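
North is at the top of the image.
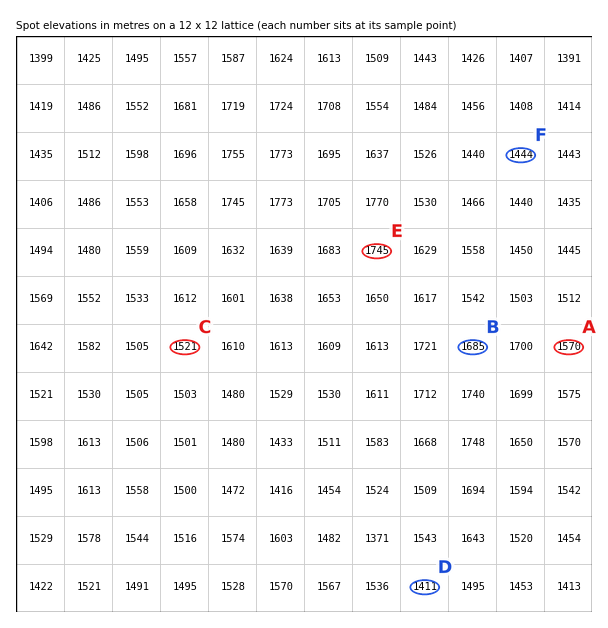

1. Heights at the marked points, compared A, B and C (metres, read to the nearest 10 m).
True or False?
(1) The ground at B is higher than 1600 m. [True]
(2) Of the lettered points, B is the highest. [True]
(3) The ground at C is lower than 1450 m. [False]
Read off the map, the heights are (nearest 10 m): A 1570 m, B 1690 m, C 1520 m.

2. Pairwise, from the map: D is below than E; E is above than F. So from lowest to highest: D F E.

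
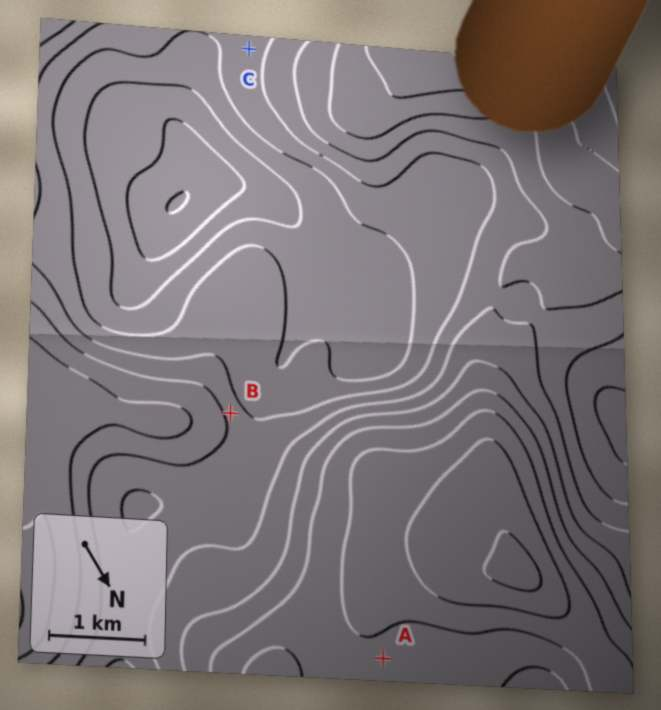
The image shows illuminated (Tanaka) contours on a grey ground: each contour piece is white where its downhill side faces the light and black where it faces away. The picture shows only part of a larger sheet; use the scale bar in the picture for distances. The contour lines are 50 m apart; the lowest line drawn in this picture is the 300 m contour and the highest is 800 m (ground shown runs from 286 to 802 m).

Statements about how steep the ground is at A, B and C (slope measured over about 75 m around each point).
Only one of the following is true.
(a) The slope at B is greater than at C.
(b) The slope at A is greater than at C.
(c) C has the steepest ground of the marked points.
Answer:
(a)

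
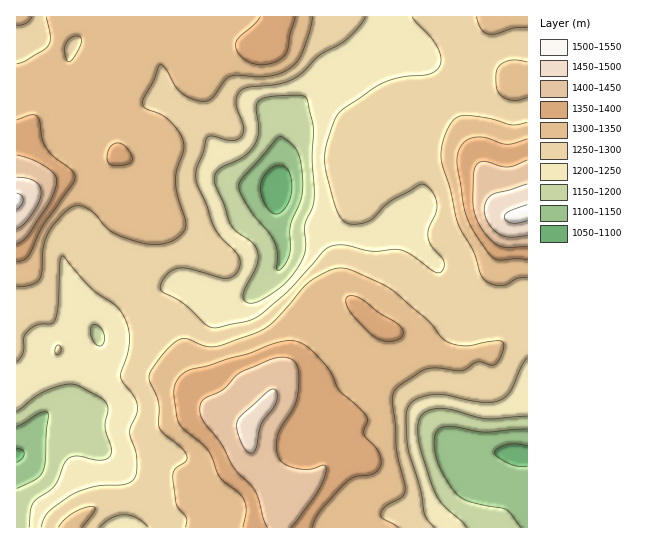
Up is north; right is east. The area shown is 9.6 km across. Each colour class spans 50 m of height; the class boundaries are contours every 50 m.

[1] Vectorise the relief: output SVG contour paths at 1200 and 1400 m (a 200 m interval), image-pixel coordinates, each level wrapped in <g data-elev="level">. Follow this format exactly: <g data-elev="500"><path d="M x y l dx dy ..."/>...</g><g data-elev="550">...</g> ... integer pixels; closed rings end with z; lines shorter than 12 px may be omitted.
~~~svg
<g data-elev="1200"><path d="M466 527l-23-22-9-15-15-48-1-16 2-9 9-7 12-2 12 2 33 9 41-3"/><path d="M17 411l26-19 15-6 12-2 9 2 22 12 5 4 2 5-3 19 6 23-1 7-8 4-25-4-10 3-13 27-17 13-4 5-3 7-1 16"/><path d="M99 346l-5-4-3-7 0-8 3-3 6 3 4 7 0 8-2 3z"/><path d="M247 303l-3-4-1-5 14-28 1-8-1-7-4-8-16-11-6-7-7-22-9-18 0-10 6-7 24-12 10-11 3-12-2-26 3-6 5-3 9-2 30 0 4 4 6 26-1 33 2 34-1 13-8 20 1 19-1 8-9 17-14 16-23 15-6 2z"/></g><g data-elev="1400"><path d="M291 527l26-34 7-15 2-9-1-3-2-1-14 4-15-1-11-5-5-7-2-10 2-11 3-8 14-22 4-23-1-11-2-8-6-5-8-1-12 3-30 13-17 16-19 10-4 8 2 12 19 24 13 24 21 24 9 28 3 8"/><path d="M17 244l10-8 20-30 7-15 3-10-3-7-9-8-14-7-14-4"/><path d="M527 160l-18 7-8-1-15-4-8 1-4 10-1 26 1 12 4 11 6 11 9 9 5 3 7 2 22-1"/></g>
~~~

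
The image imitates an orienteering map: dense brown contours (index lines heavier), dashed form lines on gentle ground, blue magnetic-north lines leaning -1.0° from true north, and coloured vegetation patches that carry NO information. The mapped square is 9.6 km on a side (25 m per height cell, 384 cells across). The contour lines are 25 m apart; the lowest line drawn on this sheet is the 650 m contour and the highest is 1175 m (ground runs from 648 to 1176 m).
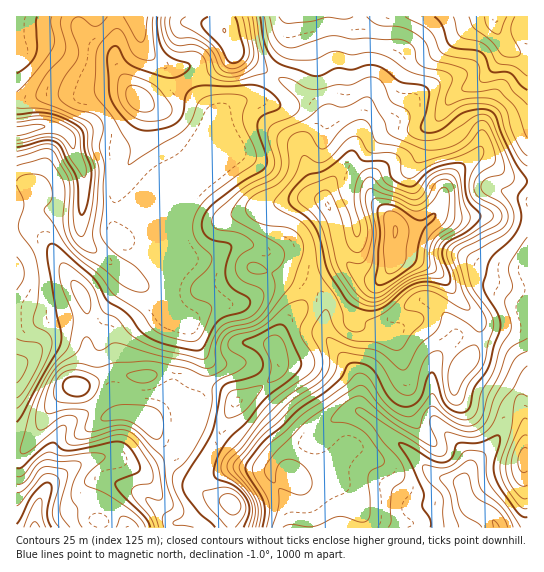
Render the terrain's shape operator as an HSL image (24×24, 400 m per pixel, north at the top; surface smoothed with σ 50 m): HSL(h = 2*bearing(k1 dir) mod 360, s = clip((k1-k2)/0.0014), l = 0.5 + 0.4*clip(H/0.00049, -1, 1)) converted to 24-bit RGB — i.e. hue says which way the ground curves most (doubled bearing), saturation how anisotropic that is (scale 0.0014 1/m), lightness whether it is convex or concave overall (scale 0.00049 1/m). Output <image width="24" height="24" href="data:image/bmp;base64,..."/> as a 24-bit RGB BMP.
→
<image width="24" height="24" href="data:image/bmp;base64,Qk32BgAAAAAAADYAAAAoAAAAGAAAABgAAAABABgAAAAAAMAGAAATCwAAEwsAAAAAAAAAAAAAEjWuVVXImMC0mLmwrVCENxc2a+ag24jZrFyslKV58fbVLEG+ODJ+gY6HfX2Ld4KRl6eYc4CZc4qhq5+IV7CejyxOJwwk4+Ny1uA0Biwu1ZyYjl5LbkCnsd3tXi3ArU1OicGrsuXq2fLabQmPd0GFhpSHfHuNf5GOipaDf2Z0cZl1kL23iz2ckyuRYkqd3um+5eWnDBwnHIEfyY7Eep+xemtDXCNMhs6s4bynNrMOVz4IJxAjhHidiZmjg3OLjIh8iWZoeaOOd8CXRxILWV4VL19wd1608eza8cTQIzOO1WxSIU4OQlcmSic4gNNgPolcvXxa6YSMtINQJE1AN3hAfW1ihnaHk4SKi7KpcL63MAUYqOijjGrTHl1DHW9t8uzZymuf1EqEJFrF9tXxUjqXNouRw+3IVmWANmFn4ZaPz5eUbViNRoJWNmVEVoBpkKujsmNeLQYTbdx8Od1jcQ4slNGLDlZZsuljci+08rfDLn9DGaMvq5vonMLltn2Yel6FRldsxW5y2LW2pXGXjnV4UmdVP3I3O1YkPA8murSHw92eGQYt2u/Jr9S+KEBpXdFYGTFJ6bfS593uq7XhM29ViG85cIxGf2SFXIuzbL7PyqbN7aHcsH+binuWbZyUWGyTLT95qrui1trABQNA9/XUem1QTHV9O5lXIEhCOaNU3M6mnkJuj3XHhp3Mr63bm6/YVk27bTQfcGgqZzYx6dW+p6HNl53GcTCBPF5pkKtsucGDESJL6dG737jIYIWdS01qVYRUH1swsJhAn5FgaJRdZ7J8W4decmZLQRhG2pvcxb7qjKfdyd23apZ9gShjljpoYJmkjceblplzS2qBPIlR36SBjE6Ba1qJnompX3GhYZFcn75phqyShZJmYkdGblhMNlRTL8pNWKhGt0qM3X95mV9WNiVrq9C4gLc+TKlluIi6foioakNlqtGAfIbHZGelgHqQiGiAnWldrOWoU5SSh1BxhVt3imWHd5BuXYBESU8oJUcjyaR9wJGeQy1koDU95I5jH44NEz4TXyImXdpWlObDdjJZfF9gdmByg2CDwuzKoMPIZztxd1BYgIN0Z3yKmYukkV+hrHCKTKmJUZZbpm9lcSx1erisy8Xs+9DeHjZdHMuEzP3eSCBJfW6TeI2XXWRrfbWQquuyayJUcyY1b5xoeYWCb3t5cWtVR3dsoMe/q2+0XFVzimJ/gUWdsPDHVyF79eTWzMHrhfLCSxsgXTM+e39dc3dge6CgltePVokpcRNpp8asg5CidHR/cWSAqFiRjp1bUF4sgXE8XoFbUEFTiMBmQtY0GxEw+PDTrXh12iMucCgsMn1BXIVHTId0oaiDt7FrIJRsLxeCwr6Ff25ugXl+X3B+WnOw07XapIDGoK+3iVaMTVNxmOSUYiOeIyd71vbVcVTd88for8Xjn5zy2d3yMj7ApaZ8pK+MU9R9BAJC1caXb4BzeoCDeIOFQ31oVI93mozCyLLXhWHUxMbjzubCGws9ufjLds99NxRG3H986vDGGj06gDwkbS8+r6vAscSifWLbEQAz3taqk35/anpwfIF2cH52THVUN3Q6bVg+hEtBjbdfxWyOJSWayOyfc2AwDCMnptbA+9DYcCVmTrRxZbPatJfa8OXbIgAz21TGl7eDnHl0hYB1cIN0dYF+d398amJWUDRCgK1onsuDLkRQ1rKgOIZXyZC4XXLAKnpEnz857qnQuubNKSlhIDMAMyYAMwAPY+EymmRZnG9Nj4pSXJFQXH92dXF9b1SAba27nMnKxJagRVp1nLFuq4FtZHc6YGwuJ2FWn1OQ3duVysB5Si9VwYzqLSLir+LtWcLBg0+Fy8ylptDVm5zDUl53XG5pXo+JW59ZYl40joVGoYOAYod5sZl9ZmeOtIOaNIpfMpODmtCm3nmhaFegkXW4npTCj5CmcmKaYHiu2u3hmnuxqleTo02Kd00xPWAgUW89drabc7+ziXmcammRt6GZZnWThISs0qTDHG9ELV4dxXhpW2KGWmJ0n4SJnHuOeV2Egcd8XKFbeDlOeFczczd25ny4v+nAIO3ec7bGll6VhGpoaI+On6aHl2+BXYlOVJxXt4zKsIrHL5BrsEqAb3lda3ZSlHNSWKKe1NivOT9wfhpl1al+KCE8c9x/5fHaOoekOjFLfGdlgZR+bn6Gi5F2mG+Gr5acXJlpQWNLsqiIdzODk0kweoGWZVicsMyzWI6gwMeBPiBvYzSq7t3ilqTpxuPd1Nu2RUCBNjdmdIF6gIttfGhle49iaYtblo1oonOAaWaKcZNPMRpR2cu9"/>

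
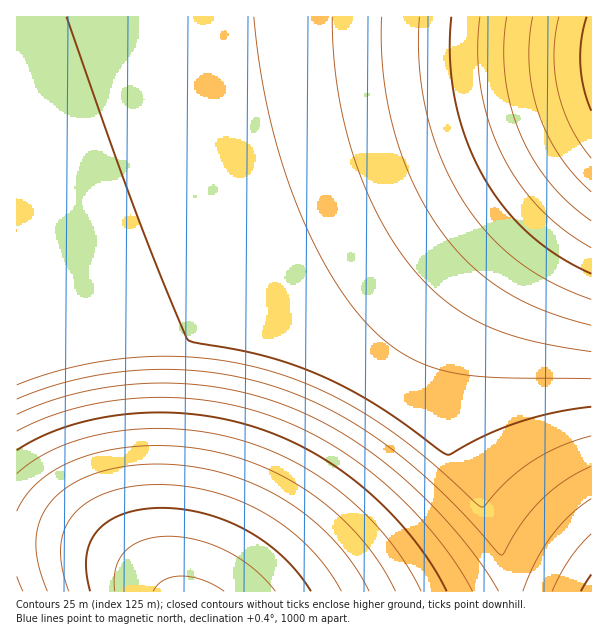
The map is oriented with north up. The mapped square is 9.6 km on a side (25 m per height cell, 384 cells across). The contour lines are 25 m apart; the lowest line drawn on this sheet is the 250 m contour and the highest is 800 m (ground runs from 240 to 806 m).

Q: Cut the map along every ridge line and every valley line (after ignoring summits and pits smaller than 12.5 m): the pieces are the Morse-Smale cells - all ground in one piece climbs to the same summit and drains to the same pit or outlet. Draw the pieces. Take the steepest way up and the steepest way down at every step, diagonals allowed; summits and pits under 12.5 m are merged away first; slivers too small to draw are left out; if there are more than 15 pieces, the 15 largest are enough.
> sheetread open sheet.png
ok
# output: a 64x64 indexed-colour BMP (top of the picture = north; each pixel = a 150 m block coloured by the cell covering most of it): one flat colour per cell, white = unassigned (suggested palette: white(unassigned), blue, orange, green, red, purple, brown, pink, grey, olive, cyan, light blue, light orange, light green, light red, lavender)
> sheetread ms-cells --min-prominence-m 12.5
<image width="64" height="64" href="data:image/bmp;base64,Qk12CAAAAAAAAHYAAAAoAAAAQAAAAEAAAAABAAQAAAAAAAAIAAATCwAAEwsAABAAAAAAAAAA////ALR3HwAOf/8ALKAsACgn1gC9Z5QAS1aMAMJ34wB/f38AIr28AM++FwDox64AeLv/AIrfmACWmP8A1bDFABERERERERERERERERERERERERERERERERERERIiIiIiEREREREREREREREREREREREREREREREREREREiIiIiIREREREREREREREREREREREREREREREREREREiIiIiIhERERERERERERERERERERERERERERERERERESIiIiIiERERERERERERERERERERERERERERERERERERIiIiIiIREREREREREREREREREREREREREREREREREREiIiIiIhEREREREREREREREREREREREREREREREREREiIiIiIiERERERERERERERERERERERERERERERERERESIiIiIiIRERERERERERERERERERERERERERERERERESIiIiIiIhERERERERERERERERERERERERERERERERERIiIiIiIiEREREREREREREREREREREREREREREREREREiIiIiIiIREREREREREREREREREREREREREREREREREiIiIiIiIhEREREREREREREREREREREREREREREREREiIiIiIiIiERERERERERERERERERERERERERERERERESIiIiIiIiIRERERERERERERERERERERERERERERERESIiIiIiIiIhERERERERERERERERERERERERERERERERIiIiIiIiIiERERERERERERERERERERERERERERERERIiIiIiIiIiIREREREREREREREREREREREREREREREREiIiIiIiIiIhEREREREREREREREREREREREREREREREiIiIiIiIiIiERERERERERERERERERERERERERERERESIiIiIiIiIiIRERERERERERERERERERERERERERERERIiIiIiIiIiIhEREREREREREREREREREREREREREREREiIiIiIiIiIiERERERERERERERERERERERERERERERESIiIiIiIiIiIRERERERERERERERERERERERERERERERIiIiIiIiIiIhEREREREREREREREREREREREREREREREiIiIiIiIiIiERERERERERERERERERERERERERERERERIiIiIiIiIiIREREREREREREREREREREREREREREREREiIiIiIiIiIhERERERERERERERERERERERERERERERESIiIiIiIiIiEREREREREREREREREREREREREREREREREiIiIiIiIiIRERERERERERERERERERERERERERERERESIiIiIiIiIhEREREREREREREREREREREREREREREREREiIiIiIiIiERERERERERERERERERERERERERERERERERIiIiIiIiIREREREREREREREREREREREREREREREREREiIiIiIiIhERERERERERERERERERERERERERERERERERIiIiIiIiERERERERERERERERERERERERERERERERERESIiIiIiIRERERERERERERERERERERERERERERERERERIiIiIiIhERERERERERERERERERERERERERERERERERESIiIiIiEREREREREREREREREREREREREREREREREREREiIiIiIRERERERERERERERERERERERERERERERERERERIiIiIhERERERERERERERERERERERERERERERERERERESIiIiEREREREREREREREREREREREREREREREREREREREiIiIRERERERERERERERERERERERERERERERERERERERIiIhERERERERERERERERERERERERERERERERERERERESIiERERERERERERERERERERERERERERERERERERERERIiIRERERERERERERERERERERERERERERERERERERERESIhERERERERERERERERERERERERERERERERERERERERESERERERERERERERERERERERERERERERERERERERERERERERERERERERERERERERERERERERERERERERERERERERERERERERERERERERERERERERERERERERERERERERERERERERERERERERERERERERERERERERERERERERERERERERERERERERERERERERERERERERERERERERERERERERERERERERERERERERERERERERERERERERERERERERERERERERERERERERERERERERERERERERERERERERERERERERERERERERERERERERERERERERERERERERERERERERERERERERERERERERERERERERERERERERERERERERERERERERERERERERERERERERERERERERERERERERERERERERERERERERERERERERERERERERERERERERERERERERERERERERERERERERERERERERERERERERERERERERERERERERERERERERERERERERERERERERERERERERERERERERERERERERERERERERERERERERERERERERERERERERERERERERERERERERERERERERERERERERERERERERERERERERERERERERERERERERERERERERERERERERERERERERERERERERERERERERERERERERERERERERERERERERERERERERERERERERERERERERERERERERERERERERER"/>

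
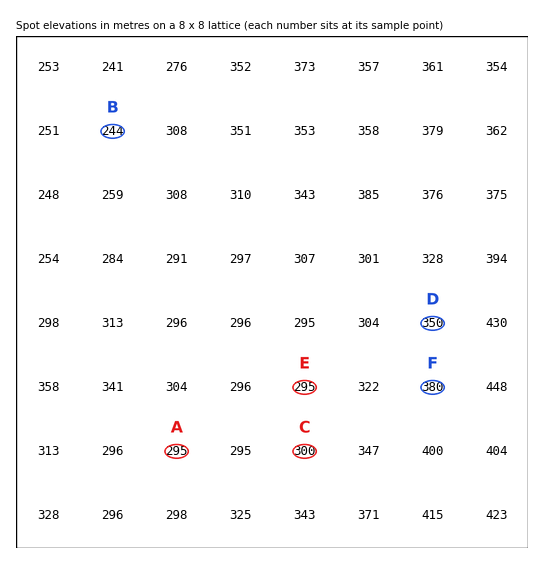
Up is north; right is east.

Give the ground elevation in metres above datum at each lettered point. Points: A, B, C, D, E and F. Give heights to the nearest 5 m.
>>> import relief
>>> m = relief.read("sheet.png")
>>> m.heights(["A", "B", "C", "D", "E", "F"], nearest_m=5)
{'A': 295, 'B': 245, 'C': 300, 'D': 350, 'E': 295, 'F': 380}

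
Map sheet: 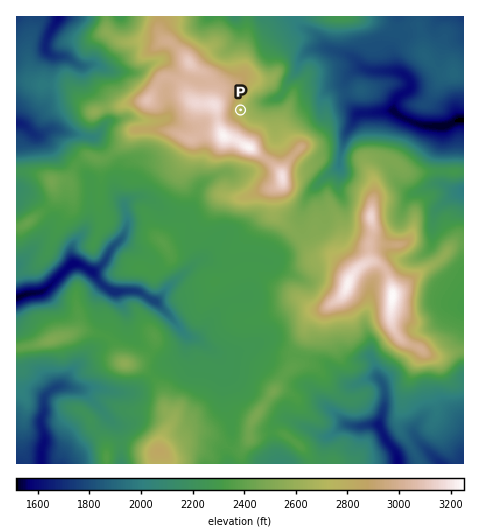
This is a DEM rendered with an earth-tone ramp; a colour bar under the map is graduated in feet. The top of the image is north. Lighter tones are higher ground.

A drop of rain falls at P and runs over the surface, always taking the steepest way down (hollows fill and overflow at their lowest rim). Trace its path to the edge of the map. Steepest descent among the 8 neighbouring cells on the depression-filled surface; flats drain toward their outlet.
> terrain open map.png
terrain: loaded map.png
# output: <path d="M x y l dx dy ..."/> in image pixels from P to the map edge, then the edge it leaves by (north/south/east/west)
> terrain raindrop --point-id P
<path d="M241 110l8 0 7-6 8-1 3-2 7-2 5-2 5-5 3-9 8-9 5-14 11-11 19 0 5 3 4 0 10 3 13 13 7 2 24 0 11 4 6 6 1 7-5 5-6 3-5 7 0 8 7 7 9 5 10 3 6 0 1 1 20 0 4-3 4-3 7-1"/>
exit: east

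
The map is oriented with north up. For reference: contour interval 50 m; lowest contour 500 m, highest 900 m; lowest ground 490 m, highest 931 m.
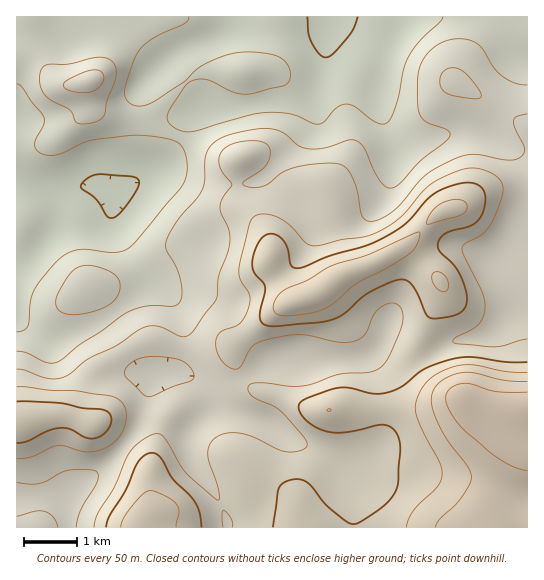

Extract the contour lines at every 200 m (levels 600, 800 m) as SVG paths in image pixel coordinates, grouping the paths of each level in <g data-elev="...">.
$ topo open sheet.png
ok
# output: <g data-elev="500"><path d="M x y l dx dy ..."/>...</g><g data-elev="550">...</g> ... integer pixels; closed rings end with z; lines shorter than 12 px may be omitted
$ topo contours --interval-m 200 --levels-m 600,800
<g data-elev="600"><path d="M66 314l9 1 12-2 14-4 9-5 6-6 3-7 1-6-2-7-8-7-15-5-10-1-10 4-9 10-10 20 1 10 4 3z"/><path d="M78 123l7 1 10-2 6-3 3-4 3-14 7-18 2-9-1-9-6-6-12-2-28 7-20 0-5 2-3 4-1 12 3 11 7 7 20 10 5 11z"/><path d="M527 85l-12-2-14-8-8-9-11-18-9-7-10-2-10 0-10 3-9 5-10 11-5 12-1 13 0 27 3 6 4 5 22 9 3 5-5 7-26 20-20 22-8 4-5-1-5-5-7-12-9-21-4-5-6-4-8 0-24 8-15 1-10-4-16-13-16-4-25 4-20 6-9 7-5 8-2 9-1 20-3 9-24 30-11 21 0 8 10 17 5 14 1 14-3 8-6 3-27 0-17 6-50 33-17 14-7 4-9-1-19-9-10-2"/></g><g data-elev="800"><path d="M176 527l3-16-2-6-10-8-17-6-8 4-11 12-8 12-2 8"/><path d="M527 372l-20 0-30-7-15 0-11 2-12 5-8 6-7 7-7 14-1 14 7 18 16 31 3 13-5 12-24 25-5 7-2 8"/><path d="M280 315l11 1 19-3 20-7 27-23 29-14 23-15 8-9 3-12-5 0-48 22-36 11-24 14-22 10-8 7-4 9 2 7z"/><path d="M441 291l4 1 2-2 2-4-1-5-5-7-8-2-3 3 0 6 4 6z"/><path d="M426 223l3 1 32-9 5-4 1-6-4-4-5-2-15 3-11 9z"/></g>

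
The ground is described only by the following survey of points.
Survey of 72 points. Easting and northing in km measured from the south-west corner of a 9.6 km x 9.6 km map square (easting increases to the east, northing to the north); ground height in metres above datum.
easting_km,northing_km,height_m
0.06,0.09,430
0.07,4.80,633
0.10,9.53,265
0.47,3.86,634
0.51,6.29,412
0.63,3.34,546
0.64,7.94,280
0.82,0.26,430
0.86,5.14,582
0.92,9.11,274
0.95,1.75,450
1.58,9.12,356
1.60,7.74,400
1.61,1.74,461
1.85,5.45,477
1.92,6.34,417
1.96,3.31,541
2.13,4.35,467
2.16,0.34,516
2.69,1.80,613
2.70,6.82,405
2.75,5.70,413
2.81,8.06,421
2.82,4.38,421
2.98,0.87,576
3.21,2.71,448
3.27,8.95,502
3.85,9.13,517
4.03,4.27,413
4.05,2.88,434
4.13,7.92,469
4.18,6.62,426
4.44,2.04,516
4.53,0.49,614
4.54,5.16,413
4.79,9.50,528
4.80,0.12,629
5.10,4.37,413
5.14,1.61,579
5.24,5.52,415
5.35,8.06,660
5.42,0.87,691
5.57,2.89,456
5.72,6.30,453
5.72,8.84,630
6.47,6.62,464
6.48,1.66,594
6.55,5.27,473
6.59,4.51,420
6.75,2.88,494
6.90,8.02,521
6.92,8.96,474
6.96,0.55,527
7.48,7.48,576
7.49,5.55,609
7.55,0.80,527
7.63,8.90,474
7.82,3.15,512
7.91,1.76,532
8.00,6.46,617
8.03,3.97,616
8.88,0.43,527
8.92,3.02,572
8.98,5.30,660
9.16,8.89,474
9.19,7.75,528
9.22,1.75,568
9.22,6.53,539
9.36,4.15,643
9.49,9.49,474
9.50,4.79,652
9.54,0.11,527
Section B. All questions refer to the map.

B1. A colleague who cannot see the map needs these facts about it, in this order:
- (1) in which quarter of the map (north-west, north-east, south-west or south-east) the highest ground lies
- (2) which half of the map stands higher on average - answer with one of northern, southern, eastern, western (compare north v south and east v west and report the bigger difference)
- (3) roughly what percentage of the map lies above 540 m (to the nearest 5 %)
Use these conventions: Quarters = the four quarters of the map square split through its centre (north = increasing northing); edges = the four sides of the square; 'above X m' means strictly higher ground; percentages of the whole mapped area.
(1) The highest point lies in the south-east quarter of the map.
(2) The eastern half stands higher on average than the western half.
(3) About 30 % of the map lies above 540 m.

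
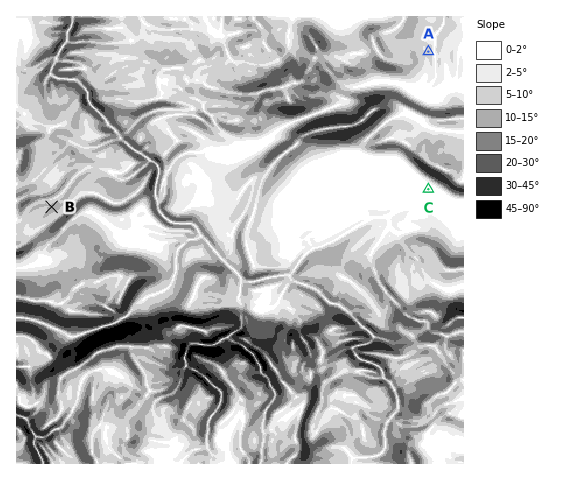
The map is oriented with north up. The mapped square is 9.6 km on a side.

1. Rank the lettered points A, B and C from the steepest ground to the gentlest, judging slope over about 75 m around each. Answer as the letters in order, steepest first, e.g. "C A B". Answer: B A C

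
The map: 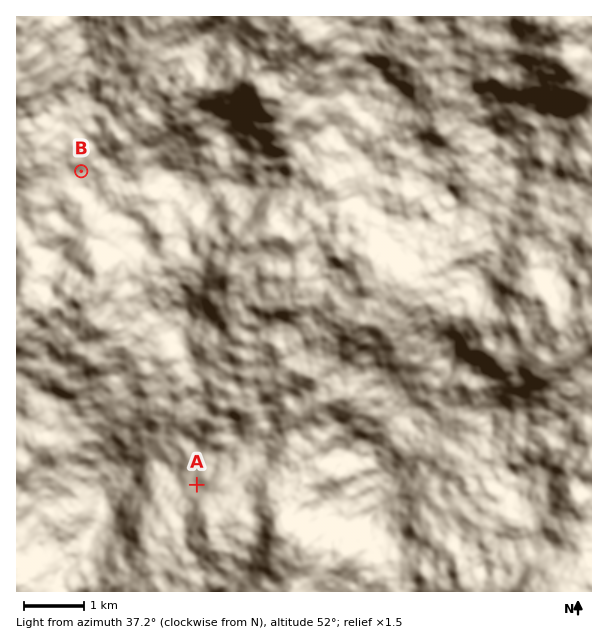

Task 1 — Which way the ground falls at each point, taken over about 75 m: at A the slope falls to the NW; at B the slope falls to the SE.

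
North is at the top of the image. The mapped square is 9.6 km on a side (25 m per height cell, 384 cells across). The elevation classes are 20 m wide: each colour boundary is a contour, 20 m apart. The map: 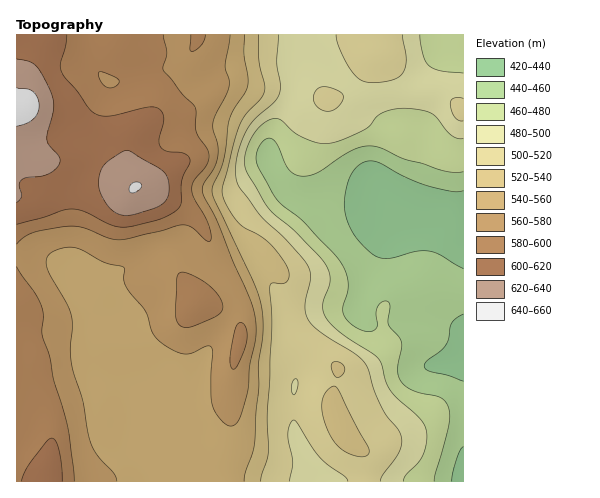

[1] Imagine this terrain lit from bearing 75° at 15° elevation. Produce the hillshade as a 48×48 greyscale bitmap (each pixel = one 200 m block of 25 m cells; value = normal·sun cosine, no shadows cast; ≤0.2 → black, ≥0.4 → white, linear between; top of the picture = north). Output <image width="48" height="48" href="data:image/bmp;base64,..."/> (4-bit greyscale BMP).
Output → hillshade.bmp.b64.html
<image width="48" height="48" href="data:image/bmp;base64,Qk32BAAAAAAAAHYAAAAoAAAAMAAAADAAAAABAAQAAAAAAIAEAAATCwAAEwsAABAAAAAAAAAAAAAAABEREQAiIiIAMzMzAERERABVVVUAZmZmAHd3dwCIiIgAmZmZAKqqqgC7u7sAzMzMAN3d3QDu7u4A////ADM1iZdVVlVUREREVniHZVVEMzRXdmaIdjM1ipdVVlVUREREVniHZlVDIjRXdmaIdjM1ipdVVVVUREREVniIdlQyIjRnd2eIhzM1ipdVVVVERERERXiYdlMhI0Vmd3d4h0M0eYZVVVRERERERXiZdUIRJGZmd3d4h0M0eYZVVVRERERDRXmYdTISNWdmd3d4h0RFeIZVVVREREQzRXmodTISRnZmd3Znh0RFeHZVVVREREQzRYqodTIjVmZ3d3Znd0RFeHZVVVREREMzRYqodTIkVmd4iHZnd0RFeHZVVVREREMyNYqpdTIkVmeJmHZmdkRWeHZVVUREREQyNYqpdTIkVWiZmHZmZkRWd2VVVEREREQxJZupdTIjRniZmHZVVURXh2VUREREREQxJZuodTIjVomZiHZVVURXh2VEREREREQyFJu4ZDM1aJmHd2ZVVUVndlVERERDM0VCE4y5ZERXiZh2ZmZVVVVndlVEREQzI0VDE3zJZFZ4mYZVVmZmVVVndlVUREQyI0VUM3vJZWeJmGVFVmZVVVVndlVUREMyIjRVRXvJZWiJh1RFVlVVVVZ3dlVEREMyIjRmZovJZniIdlRFVVVVVWeIdlREREMzIjVndou4VniHdlREVVVVVXiHZVRERDMzIjV3Z5umVnh3d2VEVVVVVXh2VUREREQzI1Z2Z6qFVniIiHVEREVWZnd2VUREREQzNGZlaalkV4iImHVVREVWZndlVEREREQzNWVFeqdVeIiZmGZVREVWZnZlVEQzREQzRVQ2m5ZWiJmZh2ZVVEVWZWZURDMiNERERDJIu4VomZmYdmZVVFVVVVVERDIiI0RERDNaynZ4mZmHZmZVVVVVVVRERDIRI0RFVDSMyXeJmZh2VmVVVERERURVRDIRE0RVVVetyHiZmIdlVmVVRERERFVVVDIhE0VWd4rNqHmqh2ZVVmVVRERERFVVVEMhI0VWiavLl4mpdlVVVmVURERDRFVVVUMiI0Vnmqq6mJqoVERVZmVUQzMzM0RFVUMyM0V4mZmrqqqWQ0RVZmVEMiIjM0RFVVQzNFZ4d3iszLl1MjRWZmVCIiMzNERVVVVERFd3Zmis3bljIjRVZlQxEjRDRFVVVVVURGd2VWis3bljIjRFVVQhI0VDM1VWZlVERFd2VniazLljIjM0VVQyNWVDI1VmZlVERFZ2ZniZq6ljIjM0RVVEVmUxElZ3dVVVRFZmZniImZh0IjM0VVVVVVQgEVaIdmZlVFVWZ3d4iIh1MzNEVWVVVEMhElaJdnd2VERWd2Z3iHd3VDNEVVVUQzMiNFaJh3h2VERWZmZmd3eIZURFVVVERDNEVVaJh3dlRERVZmZmZ4iIdURFVEREREVWZWeId3dURERVVVZmZ5mYdURFREREVWZmZWeHd3ZUREVVVVVmeJmYZUREQzNEVnd2VWZmZ3VDNFVVVFVneJmHZUREMzNFZ4hlVVRFeHUzNFZVVEVniJmHZUREMzNFeIhlRERFeHUzNWZlVERXiZmHZVREMzRFeIdlRA=="/>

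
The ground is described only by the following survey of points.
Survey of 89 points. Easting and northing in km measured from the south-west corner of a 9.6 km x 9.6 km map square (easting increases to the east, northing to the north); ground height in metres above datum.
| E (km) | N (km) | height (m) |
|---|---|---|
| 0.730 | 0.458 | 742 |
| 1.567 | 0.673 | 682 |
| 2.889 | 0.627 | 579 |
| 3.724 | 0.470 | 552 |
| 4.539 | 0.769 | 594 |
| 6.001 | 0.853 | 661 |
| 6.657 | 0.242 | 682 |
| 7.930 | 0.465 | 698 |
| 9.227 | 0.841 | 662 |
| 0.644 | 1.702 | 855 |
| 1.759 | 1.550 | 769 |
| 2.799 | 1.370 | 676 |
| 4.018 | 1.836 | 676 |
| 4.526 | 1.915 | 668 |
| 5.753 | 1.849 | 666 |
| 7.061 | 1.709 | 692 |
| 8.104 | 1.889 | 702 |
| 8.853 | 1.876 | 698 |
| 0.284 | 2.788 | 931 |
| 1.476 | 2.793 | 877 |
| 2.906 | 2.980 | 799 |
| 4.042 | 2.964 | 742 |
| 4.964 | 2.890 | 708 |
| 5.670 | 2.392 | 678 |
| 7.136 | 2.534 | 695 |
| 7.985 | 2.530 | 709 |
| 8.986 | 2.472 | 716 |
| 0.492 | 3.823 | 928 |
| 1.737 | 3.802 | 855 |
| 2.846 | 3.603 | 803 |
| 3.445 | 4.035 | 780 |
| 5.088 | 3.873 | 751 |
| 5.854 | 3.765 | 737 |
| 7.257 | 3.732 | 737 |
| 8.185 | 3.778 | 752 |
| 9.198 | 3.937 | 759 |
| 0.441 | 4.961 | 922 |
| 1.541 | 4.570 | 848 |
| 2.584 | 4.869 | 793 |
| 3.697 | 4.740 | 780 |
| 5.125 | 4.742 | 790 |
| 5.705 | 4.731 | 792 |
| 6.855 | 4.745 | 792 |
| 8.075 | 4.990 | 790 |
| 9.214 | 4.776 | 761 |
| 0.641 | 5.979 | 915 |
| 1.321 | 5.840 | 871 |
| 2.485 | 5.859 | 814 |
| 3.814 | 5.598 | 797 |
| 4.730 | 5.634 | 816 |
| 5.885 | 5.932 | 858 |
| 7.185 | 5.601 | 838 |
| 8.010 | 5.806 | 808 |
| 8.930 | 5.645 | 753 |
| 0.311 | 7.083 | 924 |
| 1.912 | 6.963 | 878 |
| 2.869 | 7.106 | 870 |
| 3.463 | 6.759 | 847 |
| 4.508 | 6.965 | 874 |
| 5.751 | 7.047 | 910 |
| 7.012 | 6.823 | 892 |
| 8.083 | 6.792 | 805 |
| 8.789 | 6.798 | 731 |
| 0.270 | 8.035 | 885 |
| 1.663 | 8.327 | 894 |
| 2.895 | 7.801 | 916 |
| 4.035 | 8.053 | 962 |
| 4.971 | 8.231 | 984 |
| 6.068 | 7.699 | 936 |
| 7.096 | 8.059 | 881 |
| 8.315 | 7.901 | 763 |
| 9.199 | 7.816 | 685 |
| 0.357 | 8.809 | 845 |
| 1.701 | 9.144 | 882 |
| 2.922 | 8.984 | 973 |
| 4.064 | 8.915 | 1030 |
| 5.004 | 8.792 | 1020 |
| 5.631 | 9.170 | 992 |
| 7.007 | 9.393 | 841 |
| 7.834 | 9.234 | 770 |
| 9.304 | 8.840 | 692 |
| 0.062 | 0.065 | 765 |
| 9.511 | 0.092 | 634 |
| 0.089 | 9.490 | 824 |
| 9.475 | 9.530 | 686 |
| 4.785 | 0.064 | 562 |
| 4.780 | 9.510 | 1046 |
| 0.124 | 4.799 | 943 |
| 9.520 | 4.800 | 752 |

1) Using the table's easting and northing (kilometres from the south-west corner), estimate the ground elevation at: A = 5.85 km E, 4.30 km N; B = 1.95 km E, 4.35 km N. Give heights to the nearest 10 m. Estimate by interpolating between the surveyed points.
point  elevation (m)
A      770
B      830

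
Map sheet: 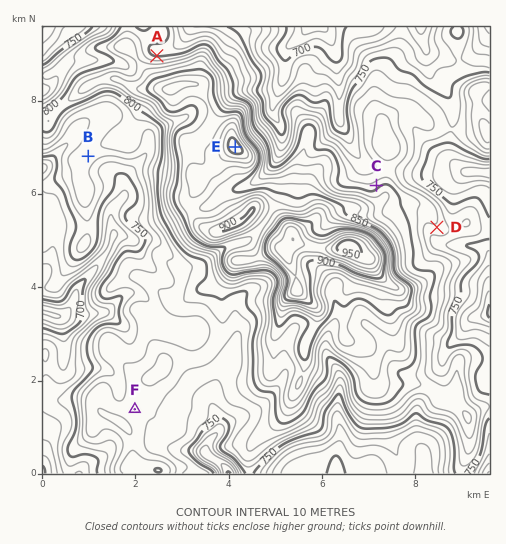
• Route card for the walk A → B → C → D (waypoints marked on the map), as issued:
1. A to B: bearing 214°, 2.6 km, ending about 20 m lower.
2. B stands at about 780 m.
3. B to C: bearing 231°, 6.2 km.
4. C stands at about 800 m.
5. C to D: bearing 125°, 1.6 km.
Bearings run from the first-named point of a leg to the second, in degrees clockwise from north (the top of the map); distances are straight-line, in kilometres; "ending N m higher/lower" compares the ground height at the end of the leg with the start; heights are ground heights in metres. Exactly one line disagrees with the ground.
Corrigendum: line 3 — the bearing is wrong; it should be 096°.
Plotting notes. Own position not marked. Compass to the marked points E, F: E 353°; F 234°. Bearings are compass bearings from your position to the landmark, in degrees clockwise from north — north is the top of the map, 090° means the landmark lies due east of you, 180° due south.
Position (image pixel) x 256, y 321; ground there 800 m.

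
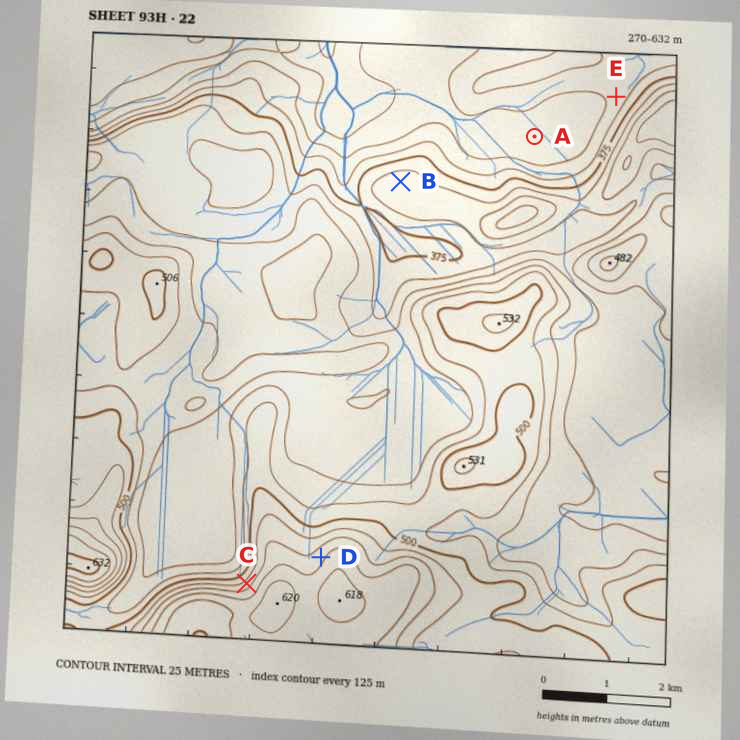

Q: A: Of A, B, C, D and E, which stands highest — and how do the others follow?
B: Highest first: D C B E A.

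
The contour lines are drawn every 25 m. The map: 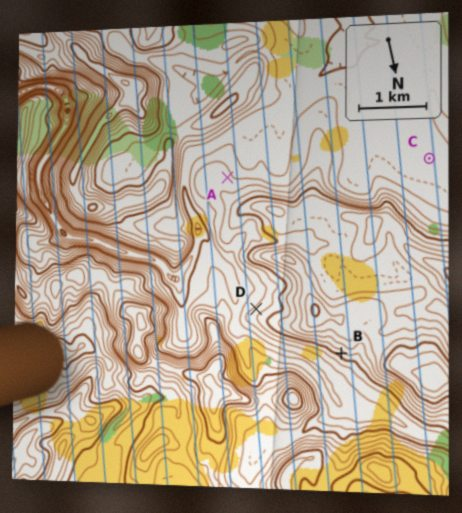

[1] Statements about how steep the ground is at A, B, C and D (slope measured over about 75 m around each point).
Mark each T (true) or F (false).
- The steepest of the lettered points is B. T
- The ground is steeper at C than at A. F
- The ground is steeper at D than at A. T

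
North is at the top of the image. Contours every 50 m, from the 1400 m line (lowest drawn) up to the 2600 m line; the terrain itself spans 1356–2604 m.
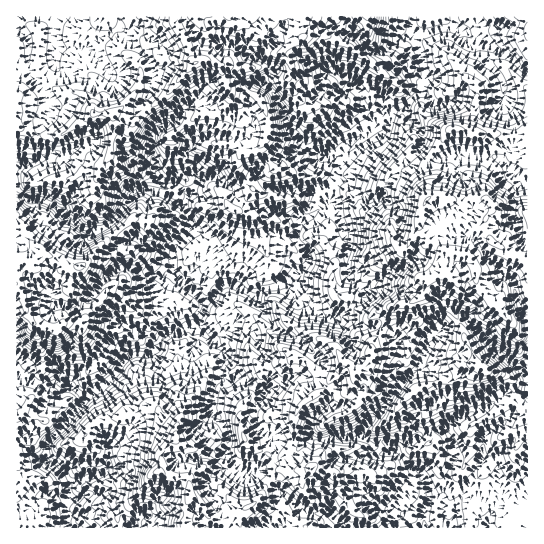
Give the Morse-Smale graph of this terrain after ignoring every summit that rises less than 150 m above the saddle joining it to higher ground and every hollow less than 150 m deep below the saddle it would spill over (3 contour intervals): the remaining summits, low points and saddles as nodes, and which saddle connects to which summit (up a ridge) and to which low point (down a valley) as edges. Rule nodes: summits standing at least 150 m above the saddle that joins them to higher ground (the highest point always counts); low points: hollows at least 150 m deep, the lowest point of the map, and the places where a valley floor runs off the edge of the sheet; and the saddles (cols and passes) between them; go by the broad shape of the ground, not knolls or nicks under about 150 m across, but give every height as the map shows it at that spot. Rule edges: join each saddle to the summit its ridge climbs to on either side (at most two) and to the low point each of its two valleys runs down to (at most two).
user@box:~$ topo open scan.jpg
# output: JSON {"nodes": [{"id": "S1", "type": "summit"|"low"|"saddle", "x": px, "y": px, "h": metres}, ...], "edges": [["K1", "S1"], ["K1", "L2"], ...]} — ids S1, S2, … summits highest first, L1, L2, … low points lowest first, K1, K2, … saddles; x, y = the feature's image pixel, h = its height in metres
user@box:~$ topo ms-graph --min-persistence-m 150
{"nodes": [
{"id": "S1", "type": "summit", "x": 195, "y": 63, "h": 2604},
{"id": "S2", "type": "summit", "x": 426, "y": 202, "h": 2452},
{"id": "S3", "type": "summit", "x": 17, "y": 285, "h": 2351},
{"id": "S4", "type": "summit", "x": 190, "y": 495, "h": 2192},
{"id": "L1", "type": "low", "x": 66, "y": 526, "h": 1356},
{"id": "L2", "type": "low", "x": 426, "y": 527, "h": 1436},
{"id": "K1", "type": "saddle", "x": 21, "y": 193, "h": 1987},
{"id": "K2", "type": "saddle", "x": 270, "y": 479, "h": 1926},
{"id": "K3", "type": "saddle", "x": 394, "y": 394, "h": 1901},
{"id": "K4", "type": "saddle", "x": 414, "y": 97, "h": 1782},
{"id": "K5", "type": "saddle", "x": 205, "y": 306, "h": 1531}],
"edges": [["K1", "S1"], ["K1", "S3"], ["K1", "L1"], ["K2", "S2"], ["K2", "S4"], ["K2", "L1"], ["K2", "L2"], ["K3", "S2"], ["K3", "L1"], ["K3", "L2"], ["K4", "S1"], ["K4", "S2"], ["K4", "L1"], ["K5", "S2"], ["K5", "S3"], ["K5", "L1"]]}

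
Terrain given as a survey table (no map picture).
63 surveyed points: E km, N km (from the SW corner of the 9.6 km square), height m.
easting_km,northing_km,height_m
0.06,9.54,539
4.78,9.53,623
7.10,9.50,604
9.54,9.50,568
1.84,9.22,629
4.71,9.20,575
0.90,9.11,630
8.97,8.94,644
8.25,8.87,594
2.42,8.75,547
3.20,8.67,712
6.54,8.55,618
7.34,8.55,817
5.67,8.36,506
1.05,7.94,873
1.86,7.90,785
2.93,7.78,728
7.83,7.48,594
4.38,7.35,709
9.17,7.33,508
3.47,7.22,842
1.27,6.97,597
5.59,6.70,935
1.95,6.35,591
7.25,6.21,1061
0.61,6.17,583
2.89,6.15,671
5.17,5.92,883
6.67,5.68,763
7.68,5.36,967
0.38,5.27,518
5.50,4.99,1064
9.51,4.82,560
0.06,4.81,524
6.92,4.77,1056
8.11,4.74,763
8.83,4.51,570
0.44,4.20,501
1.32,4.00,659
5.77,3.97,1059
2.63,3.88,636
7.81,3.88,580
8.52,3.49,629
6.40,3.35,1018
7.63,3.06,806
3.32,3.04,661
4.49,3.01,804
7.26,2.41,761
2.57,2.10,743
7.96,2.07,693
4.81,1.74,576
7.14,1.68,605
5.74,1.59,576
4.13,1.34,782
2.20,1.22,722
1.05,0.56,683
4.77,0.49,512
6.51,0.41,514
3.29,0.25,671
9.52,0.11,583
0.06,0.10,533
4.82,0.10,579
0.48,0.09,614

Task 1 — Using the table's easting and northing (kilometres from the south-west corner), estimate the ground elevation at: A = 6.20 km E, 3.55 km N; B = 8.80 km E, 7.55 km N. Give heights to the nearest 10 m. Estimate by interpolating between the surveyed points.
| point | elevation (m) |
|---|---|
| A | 1060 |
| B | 530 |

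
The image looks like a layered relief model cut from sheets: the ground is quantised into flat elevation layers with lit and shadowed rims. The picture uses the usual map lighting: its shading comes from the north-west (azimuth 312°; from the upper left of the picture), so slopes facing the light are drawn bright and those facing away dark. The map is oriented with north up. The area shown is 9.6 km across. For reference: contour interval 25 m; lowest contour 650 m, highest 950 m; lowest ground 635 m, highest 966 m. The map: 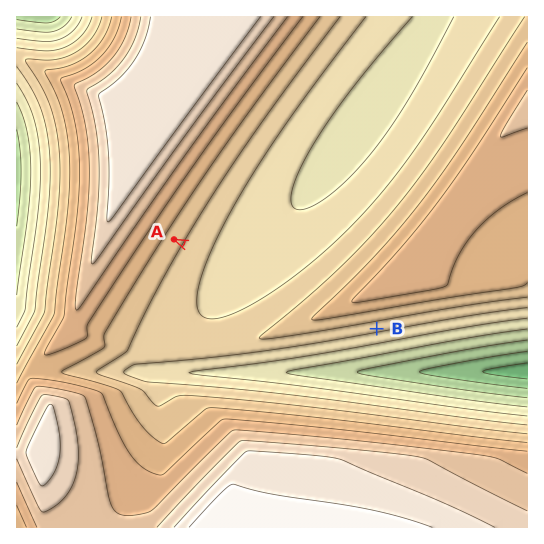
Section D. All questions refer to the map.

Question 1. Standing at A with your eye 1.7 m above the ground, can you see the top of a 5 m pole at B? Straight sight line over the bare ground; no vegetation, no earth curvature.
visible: false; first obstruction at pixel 304 297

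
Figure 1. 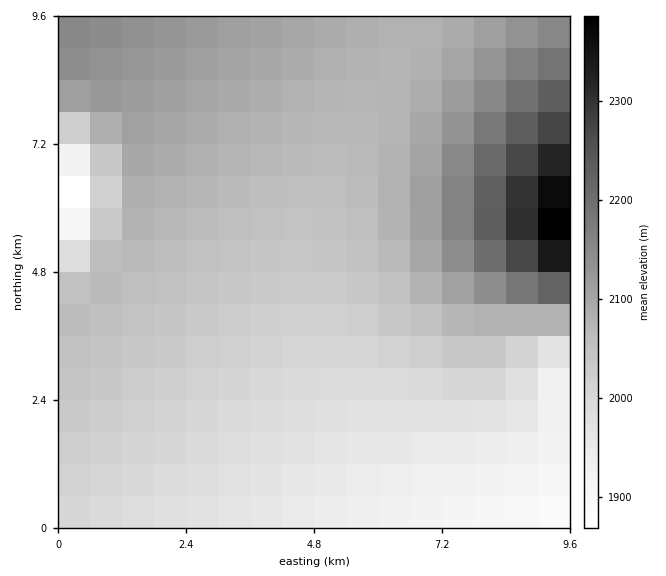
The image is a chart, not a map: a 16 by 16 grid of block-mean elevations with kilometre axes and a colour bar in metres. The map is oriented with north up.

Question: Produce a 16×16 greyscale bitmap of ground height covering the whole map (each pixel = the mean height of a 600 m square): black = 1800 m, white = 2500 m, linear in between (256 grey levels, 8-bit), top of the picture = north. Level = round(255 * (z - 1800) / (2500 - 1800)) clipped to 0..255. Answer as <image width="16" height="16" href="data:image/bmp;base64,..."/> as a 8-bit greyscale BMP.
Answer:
<image width="16" height="16" href="data:image/bmp;base64,Qk02BQAAAAAAADYEAAAoAAAAEAAAABAAAAABAAgAAAAAAAABAAATCwAAEwsAAAABAAAAAAAAAAAAAAEBAQACAgIAAwMDAAQEBAAFBQUABgYGAAcHBwAICAgACQkJAAoKCgALCwsADAwMAA0NDQAODg4ADw8PABAQEAAREREAEhISABMTEwAUFBQAFRUVABYWFgAXFxcAGBgYABkZGQAaGhoAGxsbABwcHAAdHR0AHh4eAB8fHwAgICAAISEhACIiIgAjIyMAJCQkACUlJQAmJiYAJycnACgoKAApKSkAKioqACsrKwAsLCwALS0tAC4uLgAvLy8AMDAwADExMQAyMjIAMzMzADQ0NAA1NTUANjY2ADc3NwA4ODgAOTk5ADo6OgA7OzsAPDw8AD09PQA+Pj4APz8/AEBAQABBQUEAQkJCAENDQwBEREQARUVFAEZGRgBHR0cASEhIAElJSQBKSkoAS0tLAExMTABNTU0ATk5OAE9PTwBQUFAAUVFRAFJSUgBTU1MAVFRUAFVVVQBWVlYAV1dXAFhYWABZWVkAWlpaAFtbWwBcXFwAXV1dAF5eXgBfX18AYGBgAGFhYQBiYmIAY2NjAGRkZABlZWUAZmZmAGdnZwBoaGgAaWlpAGpqagBra2sAbGxsAG1tbQBubm4Ab29vAHBwcABxcXEAcnJyAHNzcwB0dHQAdXV1AHZ2dgB3d3cAeHh4AHl5eQB6enoAe3t7AHx8fAB9fX0Afn5+AH9/fwCAgIAAgYGBAIKCggCDg4MAhISEAIWFhQCGhoYAh4eHAIiIiACJiYkAioqKAIuLiwCMjIwAjY2NAI6OjgCPj48AkJCQAJGRkQCSkpIAk5OTAJSUlACVlZUAlpaWAJeXlwCYmJgAmZmZAJqamgCbm5sAnJycAJ2dnQCenp4An5+fAKCgoAChoaEAoqKiAKOjowCkpKQApaWlAKampgCnp6cAqKioAKmpqQCqqqoAq6urAKysrACtra0Arq6uAK+vrwCwsLAAsbGxALKysgCzs7MAtLS0ALW1tQC2trYAt7e3ALi4uAC5ubkAurq6ALu7uwC8vLwAvb29AL6+vgC/v78AwMDAAMHBwQDCwsIAw8PDAMTExADFxcUAxsbGAMfHxwDIyMgAycnJAMrKygDLy8sAzMzMAM3NzQDOzs4Az8/PANDQ0ADR0dEA0tLSANPT0wDU1NQA1dXVANbW1gDX19cA2NjYANnZ2QDa2toA29vbANzc3ADd3d0A3t7eAN/f3wDg4OAA4eHhAOLi4gDj4+MA5OTkAOXl5QDm5uYA5+fnAOjo6ADp6ekA6urqAOvr6wDs7OwA7e3tAO7u7gDv7+8A8PDwAPHx8QDy8vIA8/PzAPT09AD19fUA9vb2APf39wD4+PgA+fn5APr6+gD7+/sA/Pz8AP39/QD+/v4A////AEpHREE+PDk2MzAuKykmIyBOS0hFQj89Ojc1MzAuLCkmUU5MSUZDQT48Ojg3NTQxLFVST0xKR0VCQD8+Pj4+Oi5ZVlNQTktJR0VFRUdJSUEvXFlXVFFPTUtKS01SVlVMPmBdWlhVU1BPT1FVXGNmZmZcYF5bWVZUU1RWXGVwfYuaQ15iX1xaWFdYW2JtfJKrxCVUZWJgXVtaW15lcYOcuNUZT2hmY2FfXV5gZnGDnLbNK1ZsaWdkYmBgYWVvf5WrvVBocG1qaGVjYmJkbHmLnaxxdXNwbmtoZmRkZGlzgZCcfXp3dHFubGlnZWRnbniEjoB9end1cm9samhmZmpxeoE="/>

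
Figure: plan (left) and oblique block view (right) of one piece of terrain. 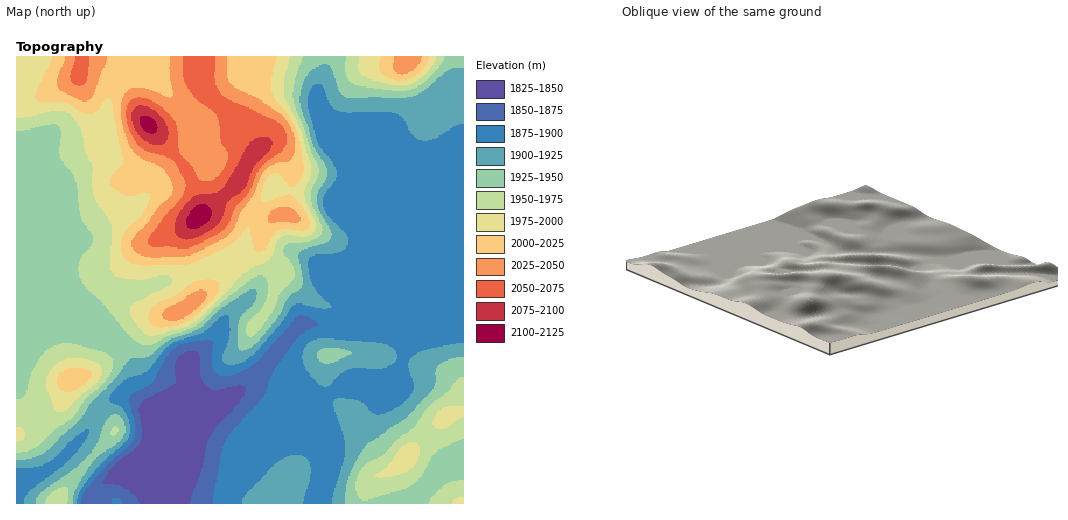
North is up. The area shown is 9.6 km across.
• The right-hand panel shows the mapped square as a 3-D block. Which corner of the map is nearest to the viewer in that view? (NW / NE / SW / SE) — NW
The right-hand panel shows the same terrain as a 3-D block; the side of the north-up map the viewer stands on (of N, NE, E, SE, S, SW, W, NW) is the NW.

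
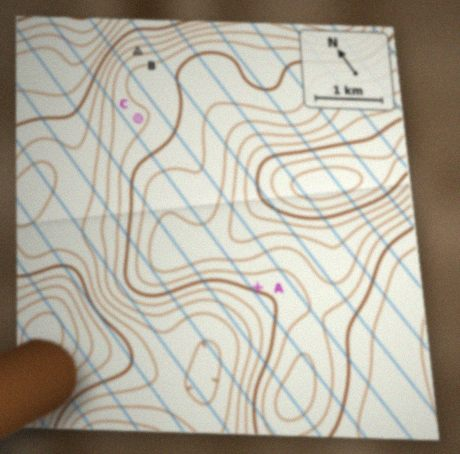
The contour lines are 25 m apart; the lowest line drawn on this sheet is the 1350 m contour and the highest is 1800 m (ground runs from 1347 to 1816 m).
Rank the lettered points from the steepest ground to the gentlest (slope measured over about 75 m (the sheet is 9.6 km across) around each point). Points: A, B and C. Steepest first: B A C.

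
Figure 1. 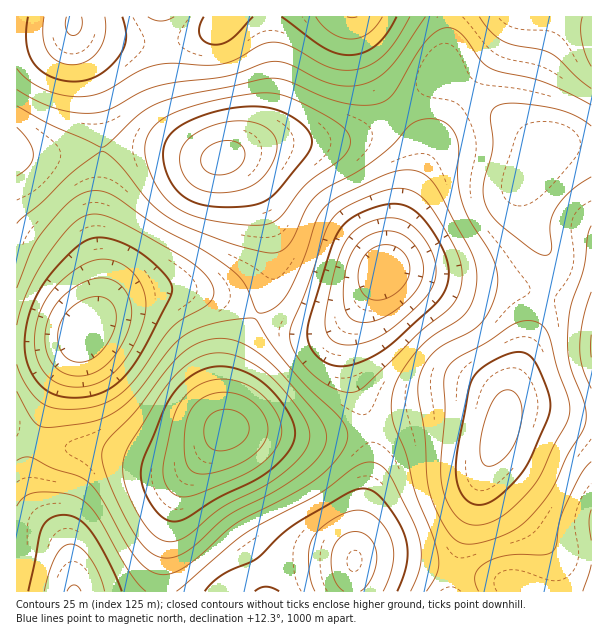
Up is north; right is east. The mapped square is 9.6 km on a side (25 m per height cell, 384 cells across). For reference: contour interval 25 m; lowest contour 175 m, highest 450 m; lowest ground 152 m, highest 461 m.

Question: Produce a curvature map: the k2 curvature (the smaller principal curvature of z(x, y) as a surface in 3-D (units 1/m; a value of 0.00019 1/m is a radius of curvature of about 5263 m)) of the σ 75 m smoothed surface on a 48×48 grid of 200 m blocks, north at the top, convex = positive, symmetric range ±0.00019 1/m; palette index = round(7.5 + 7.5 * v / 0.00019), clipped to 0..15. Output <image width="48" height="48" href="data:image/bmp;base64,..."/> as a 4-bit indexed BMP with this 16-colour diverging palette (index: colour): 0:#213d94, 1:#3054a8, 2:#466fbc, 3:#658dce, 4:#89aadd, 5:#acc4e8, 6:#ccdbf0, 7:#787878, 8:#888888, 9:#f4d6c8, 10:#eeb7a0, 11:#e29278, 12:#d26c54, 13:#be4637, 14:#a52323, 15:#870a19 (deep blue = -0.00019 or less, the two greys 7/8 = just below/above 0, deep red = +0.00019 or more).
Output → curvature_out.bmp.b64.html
<image width="48" height="48" href="data:image/bmp;base64,Qk32BAAAAAAAAHYAAAAoAAAAMAAAADAAAAABAAQAAAAAAIAEAAATCwAAEwsAABAAAAAAAAAAlD0hAKhUMAC8b0YAzo1lAN2qiQDoxKwA8NvMAHh4eACIiIgAyNb0AKC37gB4kuIAVGzSADdGvgAjI6UAGQqHAHdAACREREMgABNEREQgADVVRDMiEiNFZodAABRVVVQxABNFZmUwACREMyEREkVniJdAABRWZ3ZkEAJFZmUwACMzMyIiNFaImoYwABRniJmGMAEkRUQxACIzMzNERFZ4mWQxABV4maqYUhERIiIhASM0RFVmVEVmd0MhABWImqmHZCEAESIyASRVZmeIZDREVTIiECWJmZh2RDIiI0VSASRWeImqhkRERDIzMSR5mphlRFVERWdSACRWeau6mGVVVTNFQhR5qph2Znh1VWdjACRVebuqmIdmVCRnYyNpqYh3eJqGVWdjECNFabqpiZd2QyR4dCNomHd4iauoZWdjESM0WKmYmZh1MiR4hTNXhlZ4mry5ZWZjIjMzR5mImZh1QhJYhkNWZVaKvM3JdmZTIjRDRYiJmYdmUhE2dlRFVFis3d3KdlVDIkVURWiJmYd3YyAkZkRERWrN3e7adUQyEkVmVFeImYiZhTESREMzRYvN3d7adTIRE0Z3ZVZ4mZmqlkEBIyIzVpq7u8y6dCERI1Z3dlaJmZqZh0IAARE0Z4iZmZmHUxESNFZ4iHeKqZmHdjEAAAE0Zmd3d3ZUMiIjREVomYeKqZh1QyEAAAJFVmZnZlMhEjIjRERpu5d4iIdlQzIAAAA0VVZ3dTEAARESMzRpu5dmd3dlVEMQAAATRFVmVCAAERAAERNpmXVFVndmVVMgAAABIzNEMQASMyAAAAJXdUM0VWZVZVQhEAABIiIRABJGdkEAAAFFQyI1VVRFVmQiIQABIyEAASV4iHMAAAAzIiNFVENFZmQzMhACNDIQEkV4iHUgAAAQASNVVERWiHVEQyEjRDIiNEVmd3dBAAAAASNFVVZ5mWVVQzI0RDI0VVVWZ4djAAAAASNEVniaqFVmQzNFVDNFVVVWeIdSAAABM0RVZ4iJhkVmQyNVVEVVVVVmeIYxAAACRnd3d3d3ZEZ2QiNVVmdlVVVmZmMRIhACRomYh2ZlRGd3QiRVVniHZVVmZUISRCECRomqmHZVRHiHQiRVVniZh2ZnZTI0ZTESNXmqmIdmVomHUzRERXmruYd4dkRXdkISNGiamYiHZomXVERERXq8y6mJdlZ4hkMiNFeJmJiHZnmXZUQzRXrN3LmIdmeIh1QzNFZ3iIiId3iHZlQzRXm83LmHd3eIh2VURFVmZ4iIh3d3ZlREVniry6mHd3d3d2ZlRFVWZ4mZmIdmZlRFZmeKuqmIiId2ZmZmVFVnd4mamYZlVVRWZ2Z4qpmImIdlVVVVVVV3h3iZmXZVVUVnd2ZniYiJmXZVREVVZlVniHeIiGVUREVndlVVZ3Z3iHVERERXiFRWeHdmZjNEMzVmVUQzRURWZmVEQ0RoqnRFZ3ZVQyIiIjRUQzIiIzNWZ2VDMzRpq5ZEZ3ZlQzIRESNDMiEREiRWd2UyIjR5q6hUVndmVEMQASMzIhEQETRWZmUyESR5qqllVmZlVVQgACMzMiEQASNEREQxACVniIh1RVREVWVAACMzMzIQACMzMzMhADVmZmZUMzI0RQ=="/>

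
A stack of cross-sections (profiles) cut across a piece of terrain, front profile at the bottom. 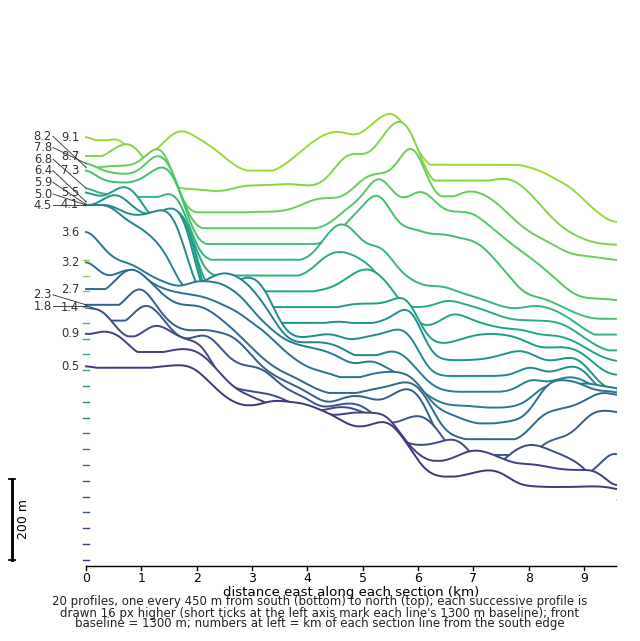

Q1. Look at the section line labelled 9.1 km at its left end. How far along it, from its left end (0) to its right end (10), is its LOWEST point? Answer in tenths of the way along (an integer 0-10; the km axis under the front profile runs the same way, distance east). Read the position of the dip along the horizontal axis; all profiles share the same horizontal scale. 10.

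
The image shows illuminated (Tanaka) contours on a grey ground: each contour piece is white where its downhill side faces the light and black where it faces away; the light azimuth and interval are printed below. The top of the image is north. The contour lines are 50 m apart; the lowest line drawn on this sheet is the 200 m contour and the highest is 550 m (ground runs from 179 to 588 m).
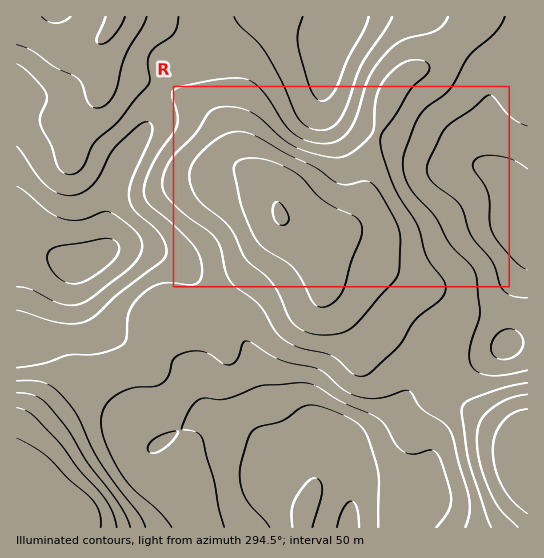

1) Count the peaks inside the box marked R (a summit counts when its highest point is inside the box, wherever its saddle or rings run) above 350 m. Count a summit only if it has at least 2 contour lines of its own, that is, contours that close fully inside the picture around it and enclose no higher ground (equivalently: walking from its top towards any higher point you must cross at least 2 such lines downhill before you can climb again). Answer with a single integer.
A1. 1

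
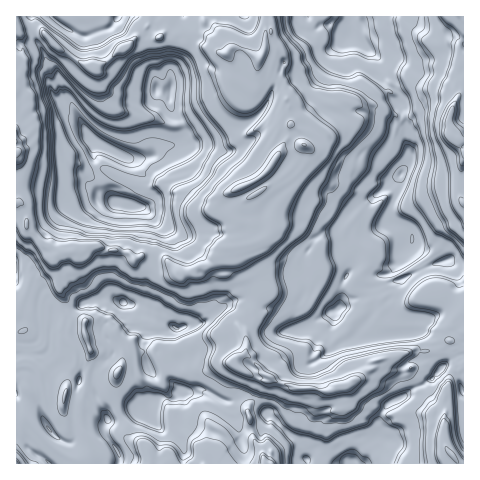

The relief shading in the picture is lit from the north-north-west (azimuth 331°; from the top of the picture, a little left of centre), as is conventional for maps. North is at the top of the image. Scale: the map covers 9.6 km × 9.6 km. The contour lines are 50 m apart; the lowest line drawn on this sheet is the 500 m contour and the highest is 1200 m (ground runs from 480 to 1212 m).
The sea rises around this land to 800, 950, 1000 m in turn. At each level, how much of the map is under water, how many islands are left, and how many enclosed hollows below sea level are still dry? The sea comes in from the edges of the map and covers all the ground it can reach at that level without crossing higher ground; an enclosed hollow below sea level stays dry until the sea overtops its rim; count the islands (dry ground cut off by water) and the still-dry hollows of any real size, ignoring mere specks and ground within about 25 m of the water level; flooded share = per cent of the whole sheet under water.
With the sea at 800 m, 17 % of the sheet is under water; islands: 0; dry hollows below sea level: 5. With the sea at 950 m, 51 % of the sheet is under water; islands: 0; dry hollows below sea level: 1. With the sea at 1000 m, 82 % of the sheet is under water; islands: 2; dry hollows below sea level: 0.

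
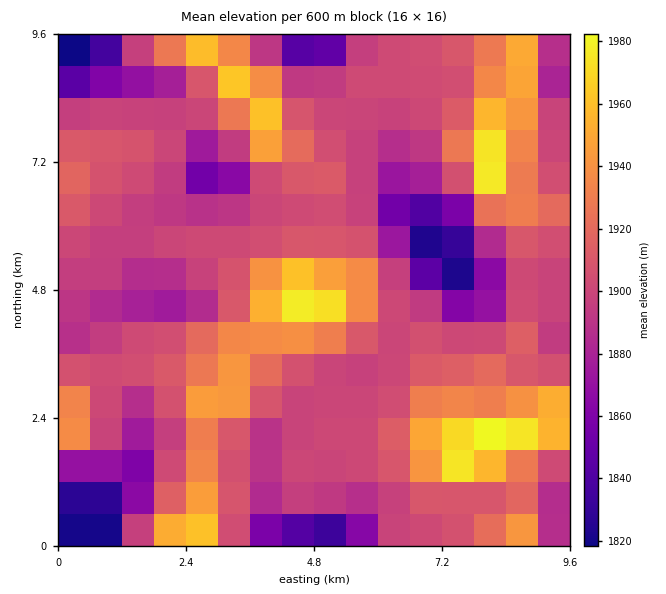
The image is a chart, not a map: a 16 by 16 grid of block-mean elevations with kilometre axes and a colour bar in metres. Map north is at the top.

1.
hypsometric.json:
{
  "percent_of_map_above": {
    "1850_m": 93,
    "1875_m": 87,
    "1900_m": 63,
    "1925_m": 20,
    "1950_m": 10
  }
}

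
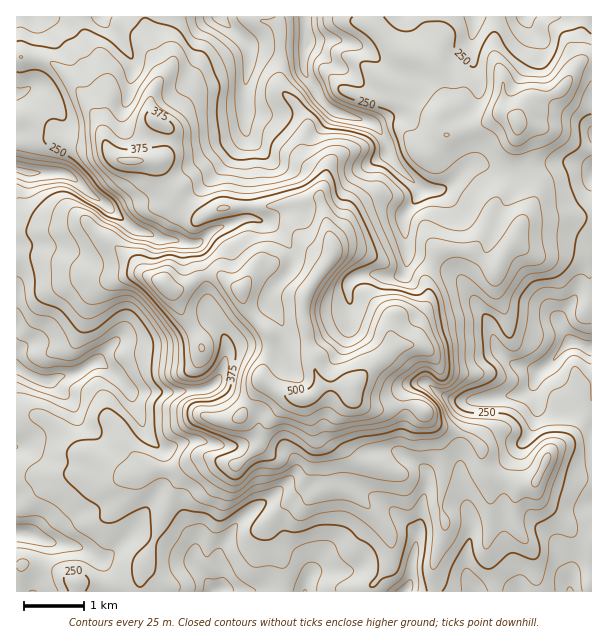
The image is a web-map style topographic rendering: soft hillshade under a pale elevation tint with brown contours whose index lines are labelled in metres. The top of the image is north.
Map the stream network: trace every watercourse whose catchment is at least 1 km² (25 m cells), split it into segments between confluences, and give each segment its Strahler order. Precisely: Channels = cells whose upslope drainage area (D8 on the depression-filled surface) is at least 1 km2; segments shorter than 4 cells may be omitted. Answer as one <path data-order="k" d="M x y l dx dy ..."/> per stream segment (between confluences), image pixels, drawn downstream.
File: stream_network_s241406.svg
<path data-order="1" d="M312 570l-4 8 0 3-2 1 0 6-1 3"/><path data-order="1" d="M195 563l5 9 12 13 1 6"/><path data-order="2" d="M416 542l0 7-2 2 0 4-1 2 0 7-2 2 0 13-1 2-2 6-4 4"/><path data-order="1" d="M125 540l-18 18-11 0-10-9-3 0-6-3-6 0-2-1-12 0-1-2-9-1-12-6-6 0-3-3-9 0"/><path data-order="1" d="M471 519l0 17-1 1 0 6-2 2 0 6-1 1 0 23 4 7 0 3 3 6"/><path data-order="1" d="M389 509l3 1 24 24 0 8"/><path data-order="1" d="M266 501l-3 3-5 2-9 7-1 0-15 15 0 2-9 12-5 9 0 13 2 2 0 21-3 3-2 0 0 1-3 0"/><path data-order="1" d="M408 458l3 3 5 1 10 11 0 18-1 1-2 12-1 2 0 15-2 1 0 5-3 6 0 7-1 2"/><path data-order="1" d="M192 441l-12 2-10 6-9 0-15-15 0-3-3-5-2-7-6-11 0-3-1-1-3-12"/><path data-order="1" d="M536 399l0-19"/><path data-order="2" d="M131 392l-24-26-2 0-6-4-3 0"/><path data-order="1" d="M428 384l10 9 6 3 3 0 5 3 37 0 2-1 9 0 1-2 11 0 1-1 6 0 6-3 9-9 2-3"/><path data-order="1" d="M51 383l-1 0-3-3"/><path data-order="2" d="M47 380l-5 0-1-2-9-1-15-9"/><path data-order="2" d="M536 380l3-8 3-3"/><path data-order="2" d="M542 369l3-3 1 0 23-22 4 0"/><path data-order="2" d="M96 362l-4 1-8 6-9 5-3 0-1 1-8 0-9 5-7 0"/><path data-order="1" d="M17 354l0 14"/><path data-order="1" d="M225 354l0 8-1 1-2 8-4 9-6 6-2 0-6 4-22 0-2 2-49 0"/><path data-order="2" d="M573 344l8 0 4 3 6 0"/><path data-order="1" d="M483 314l6 7 2 9 1 2 0 4 2 2 0 3 4 9 15 15 5 0 1 1 8 0 6 3 9 0"/><path data-order="1" d="M269 306l-2-3 0-4 5-9 18-18 3-6 0-14-3-6-6-6 0-1-17-17-3 0-6-3-12-1-1 1-3 0-2 2-3 0-1 1-12 3-12 6-11 11-3 1-13 0-2-1-4 0-2-2-13 0-12-6-14-3-6-4-1 0-21-20-2 0-6-6-10-6-15-15-11-6-3 0-1-1-30 0-2-2-7 0-2-1-4 0"/><path data-order="1" d="M350 302l0-5-2-1 0-12 5-6 6-2 1-1 21 0 2 1 18 0 4-4 0-3 2-2 0-27-2-1 0-11-1-1 0-12 3-3 0-2 10-10 2-3 0-11"/><path data-order="1" d="M576 294l-3 6-12 12 0 5-1 1 0 5 3 6 10 15"/><path data-order="2" d="M419 186l-8-7-1 0-15-15 0-2-5-4-1-3 0-6-2-2 0-3-4-9-12-13-9-2-2-1-4 0-2-2-9-1-1-2-5 0-4-4-8-3-6-6 0-2-4-6 0-3-12-16 0-5-2-1 0-14 2-1 0-27"/><path data-order="1" d="M501 170l-4 0-2-2-4 0-2-1-4 0-2-2-13 0-21 21-6 3-21 0-3-3"/><path data-order="1" d="M246 132l0-19-1-2"/><path data-order="1" d="M245 126l0-15"/><path data-order="2" d="M245 111l0-27 1-1 0-8 2-1 0-8 1-1 0-18-1-3-27-26 0-1"/><path data-order="1" d="M26 90l-5 3-4 0 0 2"/><path data-order="1" d="M131 81l0-4 1-2 0-16-10-15 0-2-3-3 0-1-15-15-2-6-1 0"/><path data-order="1" d="M330 41l-21 0 0-5-3-4 0-5-1-1"/><path data-order="1" d="M473 35l1-18 2 0"/><path data-order="1" d="M531 29l-3-3-1-3 0-6-2 0"/><path data-order="2" d="M305 26l0-9"/>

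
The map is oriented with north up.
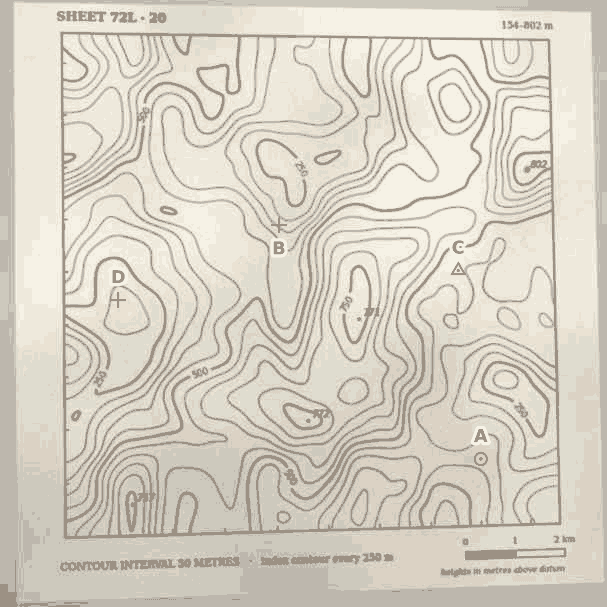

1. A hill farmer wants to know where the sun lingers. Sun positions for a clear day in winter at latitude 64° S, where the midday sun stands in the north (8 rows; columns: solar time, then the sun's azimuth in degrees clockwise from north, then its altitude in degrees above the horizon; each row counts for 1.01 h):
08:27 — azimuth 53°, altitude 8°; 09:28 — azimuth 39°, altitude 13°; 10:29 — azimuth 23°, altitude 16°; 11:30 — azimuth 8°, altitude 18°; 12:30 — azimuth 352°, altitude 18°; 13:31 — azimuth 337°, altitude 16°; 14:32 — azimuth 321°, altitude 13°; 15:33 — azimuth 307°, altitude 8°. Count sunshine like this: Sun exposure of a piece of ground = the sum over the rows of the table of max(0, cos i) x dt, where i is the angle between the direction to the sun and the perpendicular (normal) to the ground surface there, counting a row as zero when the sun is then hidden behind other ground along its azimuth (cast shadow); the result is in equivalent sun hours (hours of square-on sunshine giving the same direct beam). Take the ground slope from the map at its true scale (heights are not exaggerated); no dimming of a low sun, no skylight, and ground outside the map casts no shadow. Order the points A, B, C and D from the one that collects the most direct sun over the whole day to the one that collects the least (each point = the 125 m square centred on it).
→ B > A > C > D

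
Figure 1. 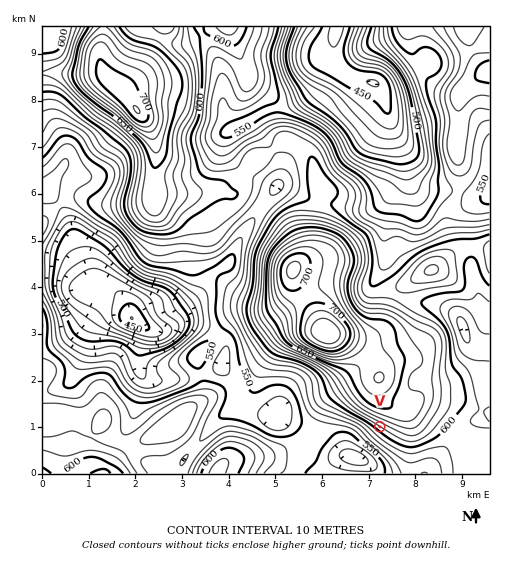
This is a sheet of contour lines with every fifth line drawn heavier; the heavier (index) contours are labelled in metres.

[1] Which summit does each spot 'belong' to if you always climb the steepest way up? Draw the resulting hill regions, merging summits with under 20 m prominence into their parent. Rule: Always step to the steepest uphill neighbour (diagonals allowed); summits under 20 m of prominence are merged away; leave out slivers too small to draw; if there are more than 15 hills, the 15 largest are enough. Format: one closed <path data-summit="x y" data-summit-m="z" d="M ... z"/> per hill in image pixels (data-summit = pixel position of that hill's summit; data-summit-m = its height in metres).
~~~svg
<path data-summit="326 332" data-summit-m="729" d="M333 45l-3 5-12 6-61 5-24 9-9 8-1 30 5 13 5 8 15-9 8 6 23 32 2 11-2 15-36 50-14 29-15 9-11 17-24 21-16 19-10 1-9-4 1 9-6 19 1 18 9 8 15 1 36-5 13-5 8-5 14 18 0 21 14 7 25 5 14 8 12 16 1 17 2 5 11 11 175 0 1-278-13 8-6 8 0 58 7 24 0 10-17 20-5-9-10-7-14-4-22-3-21-9-7-8-3-9 6-13-1-24 4-34 16-22 0-21-25-74-4-4-20-5-10-5-9-11z"/><path data-summit="137 111" data-summit-m="711" d="M337 26l-295 1 0 162 6 0 1 4 16 21 12 37 16 33 23 9 9 9 7 17 18 10 13 0 16-19 24-21 9-15 17-11 14-29 36-50 2-14-2-12-23-32-8-6-15 9-5-8-5-13 1-30 9-8 24-9 64-6 11-7z"/><path data-summit="88 465" data-summit-m="606" d="M101 286l-3 14-14 23-24 18-18 5 0 127 137 1 3-12 7-10 23-28 23-18 0-22-14-18-10 6-21 6-35 3-12-5-4-8 0-14 6-25-14-12-6-15-9-9z"/><path data-summit="489 71" data-summit-m="607" d="M489 26l-152 1-3 12 0 13 3 12 11 11 14 6 13 2 4 4 6 13 6 23 13 30 7 26 8 9 30 2 28 10 13-7z"/><path data-summit="431 270" data-summit-m="632" d="M400 144l5 31-4 11-10 12-3 6-4 34 1 24-6 18 14 14 17 7 22 3 14 4 10 7 5 9 17-20 0-10-7-24 0-58 6-8 11-7-11 3-28-10-26-1-6-2-6-8z"/><path data-summit="216 473" data-summit-m="613" d="M235 405l-23 19-28 34-4 10 0 6 134-1-11-10-2-5-1-17-12-16-14-8-25-5z"/>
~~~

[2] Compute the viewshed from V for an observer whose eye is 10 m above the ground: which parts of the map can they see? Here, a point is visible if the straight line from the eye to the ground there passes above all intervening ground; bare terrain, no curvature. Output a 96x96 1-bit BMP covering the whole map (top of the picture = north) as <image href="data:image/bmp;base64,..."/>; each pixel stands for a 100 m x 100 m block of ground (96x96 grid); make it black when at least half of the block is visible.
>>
<image width="96" height="96" href="data:image/bmp;base64,Qk2+BAAAAAAAAD4AAAAoAAAAYAAAAGAAAAABAAEAAAAAAIAEAAATCwAAEwsAAAIAAAAAAAAA////AAAAAAAA4IAAB/////////gAf8AAA///////AAAAP8AAA///////AADAP8AAAf/////+AAD4P/AAAf/////8AAD///+AAf////38AAD//gP4Af/////8AAD//AH/AP/////8AACH/AB/gP/////8AAADDAA/4f/////8AAAADgAf+f/5///4AAAABgAP///w///wAAAABgAH///wf//gAAAABgAD///gP/+AAADABgAB///AH4wAAAAABgAA///ADgAAAAAADgAAf/+AAAAAAAAADgAAP/+AAAAAAACADgAAH88AAAAAAADADwAAH4cAAAAAAADgDwAAPwcAAAAAAADwBwAAfgcAAAAAAAD8B4AA/AeAAAAAAAD+A4AA+AOAAAAAAAD/A4AA+AGAAAAAAAD/AYAAeAAAAAAAAAD/AQAAOAAAOAAAAAD/AAAAGAAB/AAAAAD/AAAAAAAA+AAAAAD+AAAAAAAAAAAAAAD8AAAAAAAAAAAAAAD8AAAAAAAAAAAAAAD4AAAAAAAAAAAAAAD4AAAAAAAAAAAAAADwAAAAAAAAAAAAAADwAAAAAAAAAAAAAADgAAAAAAAAAAAAAADgAAAAAAAAAAAAAADAAAAAAAAAAAAAAADAAAAAAAAAAAAAAADAAAAAAAAAAAAAAADAAAAAAAAAAAAAAADgAAAAAAAAAAAAAADgAAAAAAAAAAAAAADwAAAAAAAAAAAAAADwAAAAAAAAAAAAAADwAAAAAAAAAAAAAADwAAAAAAAAAAAAAADgAAAAAAAAAAAAAADgAAAAAAAAAAAAAADgAAAAAAAAAAAAAADgAAAAAAAAAAAAAADgAAAAAAAAAAAAAADgAAAAAAAAAAAAAADAAAAAAAAAAAAAAADAAAAAAAAAAAAAAAAAAAAAAAAAAAAAAAAAAAAAAAAAAAAAAAAAAAAAAAAAAAAAAAAAAAAAAAAAAAAAAAAAAAAAAAAAAAAAAAAAAAAAAAAAAAAAAAAAAAAAAAAAAAAAAAAAAAAAAAAAAAAAAAAAAAAAAAAAAAAAAAAAAAAAAAAAAAAAAAAAAAAAAAAAAAAAAAAAAAAAAAAAAAAAAAAAAAAAAAAAAAAAAAAAAAAAAAAAAAAAAAAAAAAAAAAAAAAAAAAAAAAAAAAAAAAAAAAAAAAAAAAAAAAAAAAAAAAAAAAAAAAAAAAAAAAAAAAAAAAAAAAAAAAAAAAAAAAAAAAAAAAAAAAAAAAAAAAAAAAAAAAAAAAAAAAAAAAAAAAAAAAAAAAAAAAAAAAAAAAAAAAAAAAAAAAAAAAAAAAAAAAAAAAAAAAAAAAAAAAAAAAAAAAAAAAAAAAAAAAAAAAAAAAAAAAAAAAAAAAAAAAAAAAAAAAAAAAAAAAAAAAAAAAAAAAAAAAAAAAAAAAAAAAAAAAAAAAAAAAAAAAAAAAAAAAAAAAAAAAAAAAAAAAAAAAAAAAAAAAAAAAAAAAAAAAAAAAAAAAAAAAAAAAAAAAAAAAAAAAAAAAAAAAAAAAAAAAAAAAAAAAAAAAAAAAAAAAAAAA="/>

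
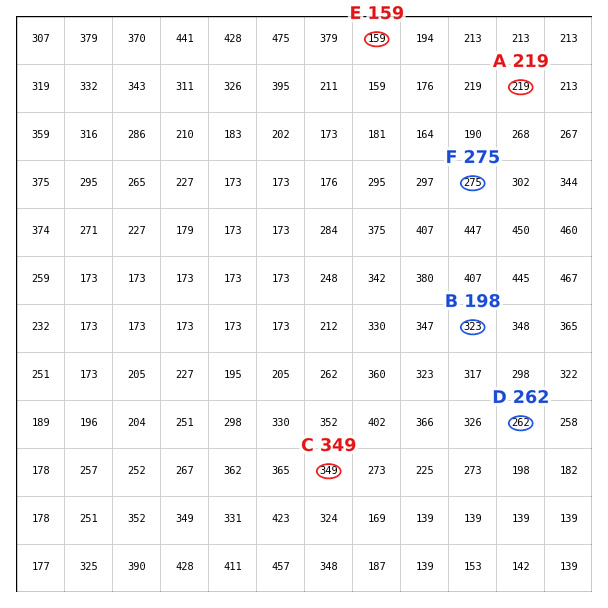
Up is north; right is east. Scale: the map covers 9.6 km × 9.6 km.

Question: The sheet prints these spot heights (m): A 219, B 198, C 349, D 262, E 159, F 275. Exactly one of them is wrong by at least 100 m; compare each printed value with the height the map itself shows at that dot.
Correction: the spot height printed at B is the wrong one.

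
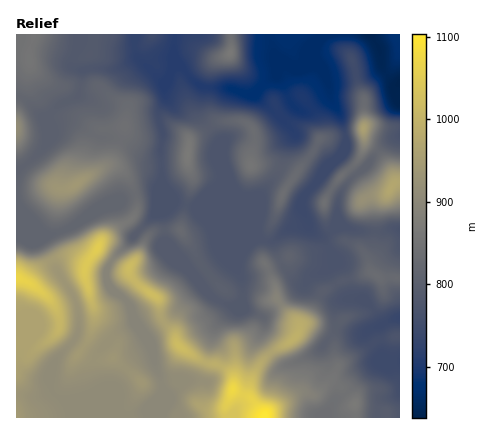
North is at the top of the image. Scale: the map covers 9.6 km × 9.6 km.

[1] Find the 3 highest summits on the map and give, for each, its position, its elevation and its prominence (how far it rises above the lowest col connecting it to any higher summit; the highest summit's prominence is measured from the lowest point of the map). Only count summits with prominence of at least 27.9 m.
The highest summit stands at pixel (98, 248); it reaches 1054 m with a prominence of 109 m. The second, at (152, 294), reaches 1021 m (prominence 62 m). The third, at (180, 346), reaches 1020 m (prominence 36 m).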